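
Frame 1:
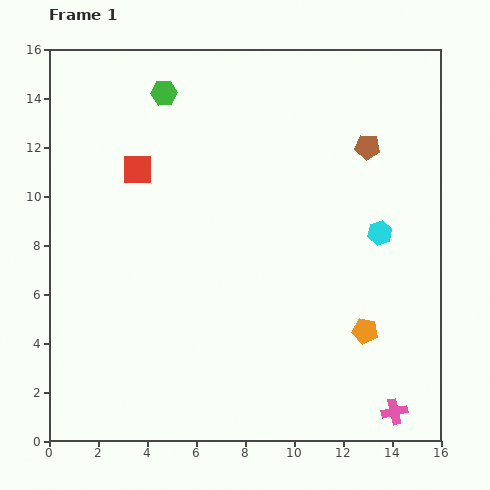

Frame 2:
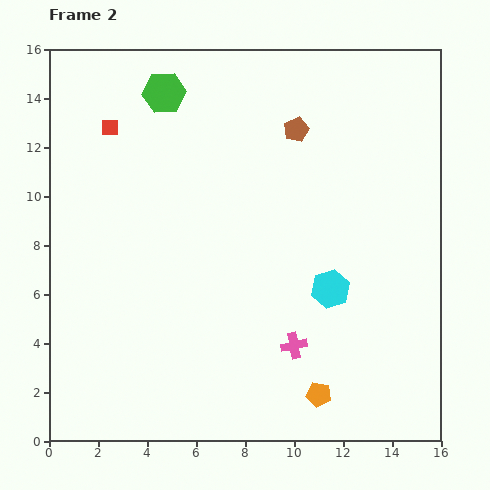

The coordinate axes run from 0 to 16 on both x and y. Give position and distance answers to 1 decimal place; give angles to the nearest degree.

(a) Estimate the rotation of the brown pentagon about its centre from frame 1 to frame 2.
30° counter-clockwise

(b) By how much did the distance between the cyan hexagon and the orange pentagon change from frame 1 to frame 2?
+0.3

Distance in frame 1: 4.0. Distance in frame 2: 4.3.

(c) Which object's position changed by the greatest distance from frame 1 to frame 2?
the pink cross

(moved 4.9; next 3.2)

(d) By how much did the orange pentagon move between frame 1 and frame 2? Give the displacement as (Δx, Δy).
(-1.9, -2.6)

The orange pentagon was at (12.9, 4.5) in frame 1 and (11.0, 1.9) in frame 2.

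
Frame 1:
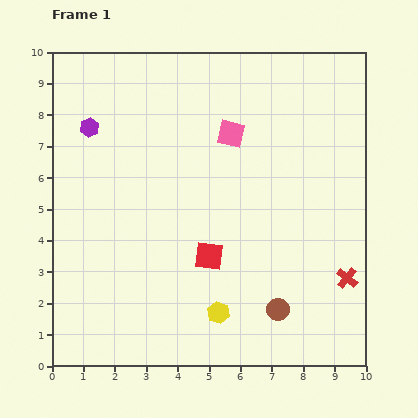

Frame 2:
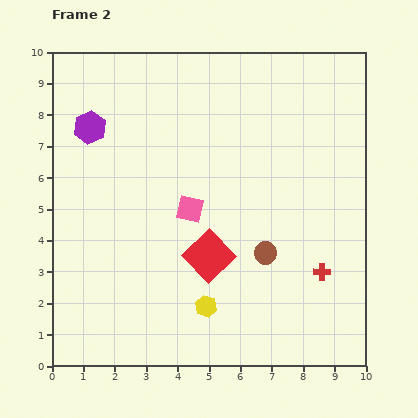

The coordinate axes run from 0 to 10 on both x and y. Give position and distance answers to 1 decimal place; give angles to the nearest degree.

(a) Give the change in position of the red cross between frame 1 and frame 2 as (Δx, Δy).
(-0.8, 0.2)

The red cross was at (9.4, 2.8) in frame 1 and (8.6, 3.0) in frame 2.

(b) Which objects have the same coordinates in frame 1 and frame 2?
the red square, the purple hexagon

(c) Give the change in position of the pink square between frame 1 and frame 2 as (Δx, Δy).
(-1.3, -2.4)

The pink square was at (5.7, 7.4) in frame 1 and (4.4, 5.0) in frame 2.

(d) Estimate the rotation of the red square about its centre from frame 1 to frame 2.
37° clockwise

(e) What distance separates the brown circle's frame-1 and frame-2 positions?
1.8

The brown circle moved from (7.2, 1.8) to (6.8, 3.6), a distance of √(0.4² + 1.8²) ≈ 1.8.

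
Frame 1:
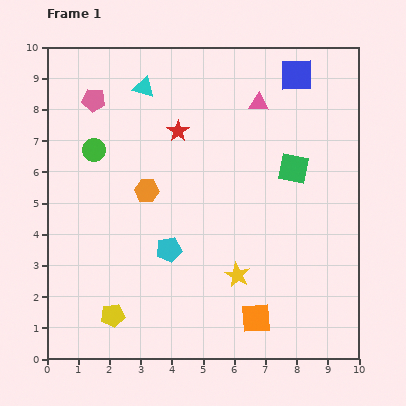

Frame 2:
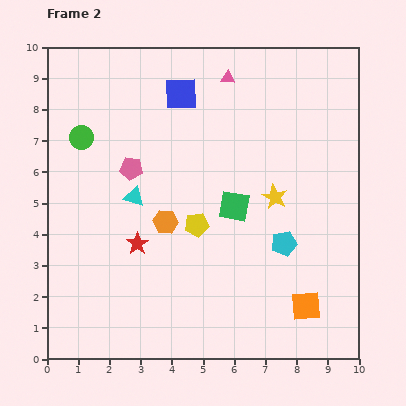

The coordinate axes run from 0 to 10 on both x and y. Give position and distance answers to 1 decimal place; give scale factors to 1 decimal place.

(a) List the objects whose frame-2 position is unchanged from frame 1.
none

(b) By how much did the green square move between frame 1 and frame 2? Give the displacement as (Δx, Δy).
(-1.9, -1.2)

The green square was at (7.9, 6.1) in frame 1 and (6.0, 4.9) in frame 2.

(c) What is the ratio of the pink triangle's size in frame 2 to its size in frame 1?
0.7×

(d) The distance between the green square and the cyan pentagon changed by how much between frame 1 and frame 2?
-2.8

Distance in frame 1: 4.8. Distance in frame 2: 2.0.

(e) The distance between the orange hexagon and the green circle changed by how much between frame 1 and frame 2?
+1.7

Distance in frame 1: 2.1. Distance in frame 2: 3.8.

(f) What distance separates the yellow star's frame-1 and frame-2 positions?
2.8

The yellow star moved from (6.1, 2.7) to (7.3, 5.2), a distance of √(1.2² + 2.5²) ≈ 2.8.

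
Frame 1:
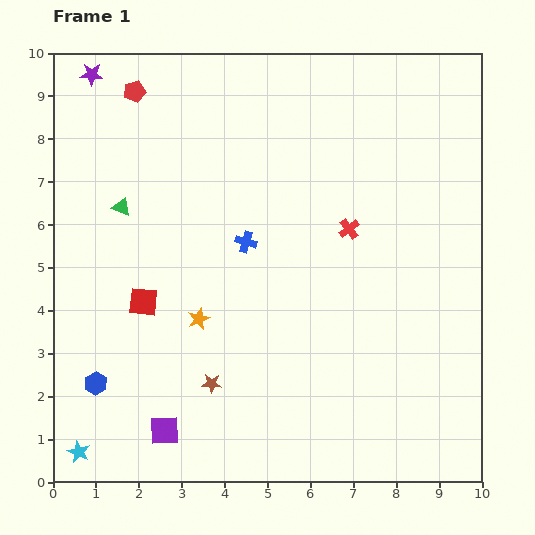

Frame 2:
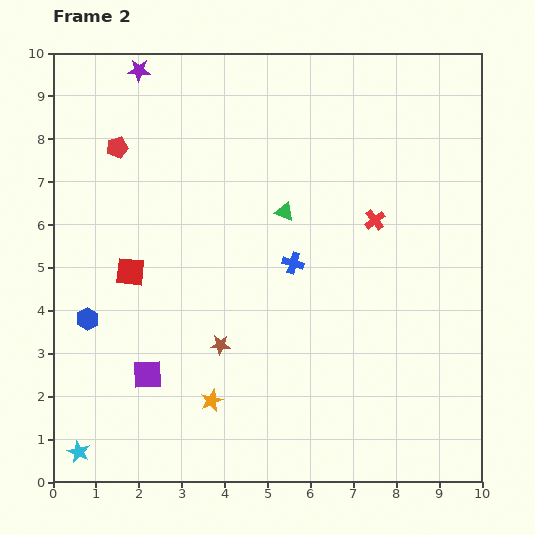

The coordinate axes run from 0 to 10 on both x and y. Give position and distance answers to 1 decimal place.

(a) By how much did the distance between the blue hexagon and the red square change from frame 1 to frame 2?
-0.7

Distance in frame 1: 2.2. Distance in frame 2: 1.5.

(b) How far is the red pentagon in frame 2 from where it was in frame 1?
1.4

The red pentagon moved from (1.9, 9.1) to (1.5, 7.8), a distance of √(0.4² + 1.3²) ≈ 1.4.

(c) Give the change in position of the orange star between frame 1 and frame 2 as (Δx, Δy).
(0.3, -1.9)

The orange star was at (3.4, 3.8) in frame 1 and (3.7, 1.9) in frame 2.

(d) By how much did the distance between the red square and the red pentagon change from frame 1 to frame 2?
-2.0

Distance in frame 1: 4.9. Distance in frame 2: 2.9.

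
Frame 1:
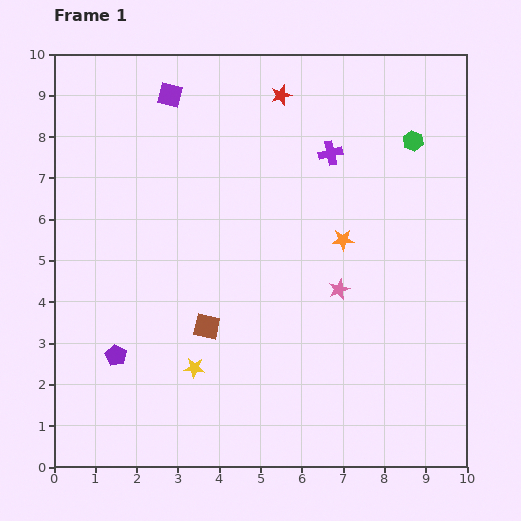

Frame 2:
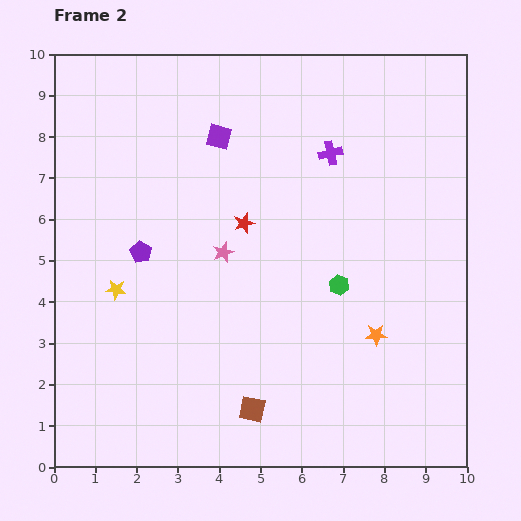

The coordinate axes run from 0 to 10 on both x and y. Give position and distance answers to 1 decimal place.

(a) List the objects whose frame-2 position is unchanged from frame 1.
the purple cross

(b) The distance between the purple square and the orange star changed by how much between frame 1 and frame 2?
+0.6

Distance in frame 1: 5.5. Distance in frame 2: 6.1.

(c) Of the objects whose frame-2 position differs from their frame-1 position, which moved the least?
the purple square

(moved 1.6)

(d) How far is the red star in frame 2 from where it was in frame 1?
3.2

The red star moved from (5.5, 9.0) to (4.6, 5.9), a distance of √(0.9² + 3.1²) ≈ 3.2.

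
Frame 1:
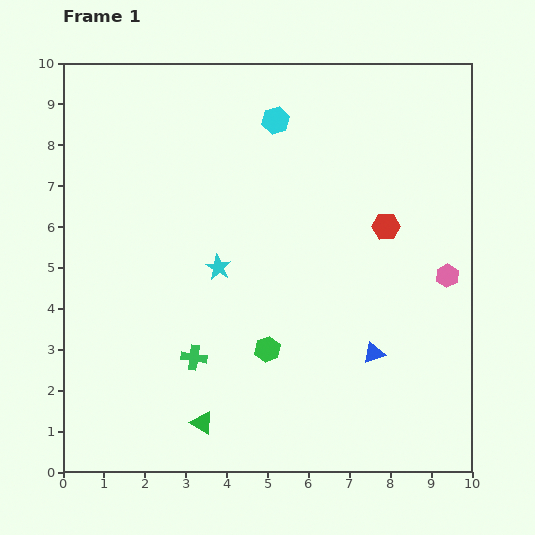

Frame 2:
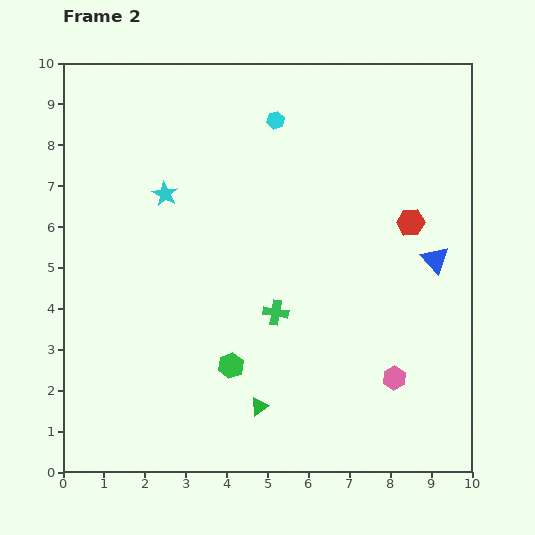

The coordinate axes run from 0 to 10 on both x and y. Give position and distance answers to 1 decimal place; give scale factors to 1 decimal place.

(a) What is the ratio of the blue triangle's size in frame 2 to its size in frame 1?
1.3×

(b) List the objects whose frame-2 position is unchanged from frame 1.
the cyan hexagon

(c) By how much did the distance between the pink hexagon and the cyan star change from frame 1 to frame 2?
+1.6

Distance in frame 1: 5.6. Distance in frame 2: 7.2.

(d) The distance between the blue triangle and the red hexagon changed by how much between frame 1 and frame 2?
-2.0

Distance in frame 1: 3.1. Distance in frame 2: 1.1.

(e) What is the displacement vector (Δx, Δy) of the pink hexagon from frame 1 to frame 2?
(-1.3, -2.5)

The pink hexagon was at (9.4, 4.8) in frame 1 and (8.1, 2.3) in frame 2.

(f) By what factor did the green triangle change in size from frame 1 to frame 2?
0.8×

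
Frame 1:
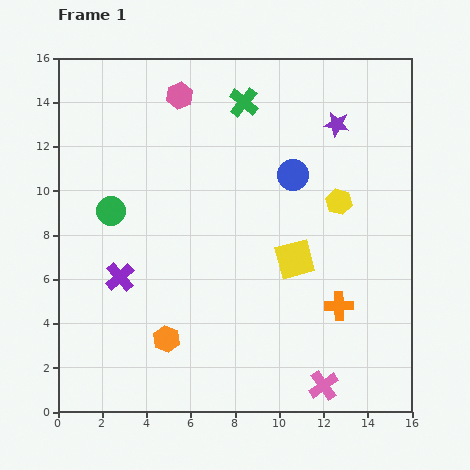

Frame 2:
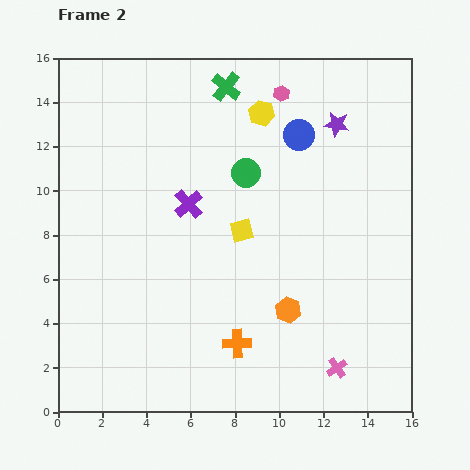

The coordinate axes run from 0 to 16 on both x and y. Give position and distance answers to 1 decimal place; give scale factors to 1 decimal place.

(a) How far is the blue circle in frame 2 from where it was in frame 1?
1.8

The blue circle moved from (10.6, 10.7) to (10.9, 12.5), a distance of √(0.3² + 1.8²) ≈ 1.8.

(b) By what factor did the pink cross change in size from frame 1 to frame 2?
0.7×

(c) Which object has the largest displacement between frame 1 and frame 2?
the green circle

(moved 6.3; next 5.7)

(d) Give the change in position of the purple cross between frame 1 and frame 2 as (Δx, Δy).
(3.1, 3.3)

The purple cross was at (2.8, 6.1) in frame 1 and (5.9, 9.4) in frame 2.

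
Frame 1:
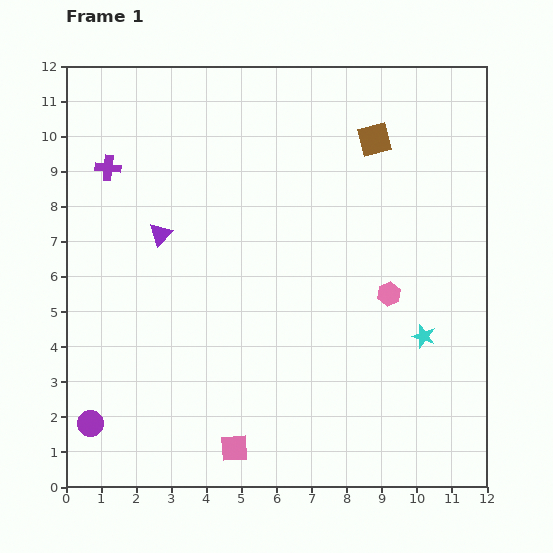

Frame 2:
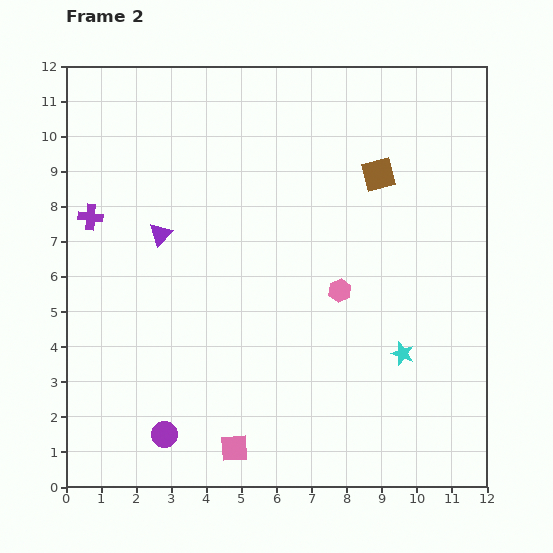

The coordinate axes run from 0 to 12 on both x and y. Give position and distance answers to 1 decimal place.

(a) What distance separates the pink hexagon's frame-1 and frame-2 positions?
1.4

The pink hexagon moved from (9.2, 5.5) to (7.8, 5.6), a distance of √(1.4² + 0.1²) ≈ 1.4.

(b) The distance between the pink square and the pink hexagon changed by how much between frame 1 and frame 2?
-0.8

Distance in frame 1: 6.2. Distance in frame 2: 5.4.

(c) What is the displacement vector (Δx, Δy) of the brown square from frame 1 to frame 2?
(0.1, -1.0)

The brown square was at (8.8, 9.9) in frame 1 and (8.9, 8.9) in frame 2.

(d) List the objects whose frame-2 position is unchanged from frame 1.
the purple triangle, the pink square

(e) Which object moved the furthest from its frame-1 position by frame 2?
the purple circle

(moved 2.1; next 1.5)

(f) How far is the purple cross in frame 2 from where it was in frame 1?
1.5

The purple cross moved from (1.2, 9.1) to (0.7, 7.7), a distance of √(0.5² + 1.4²) ≈ 1.5.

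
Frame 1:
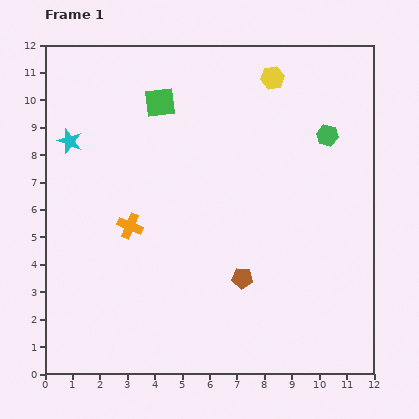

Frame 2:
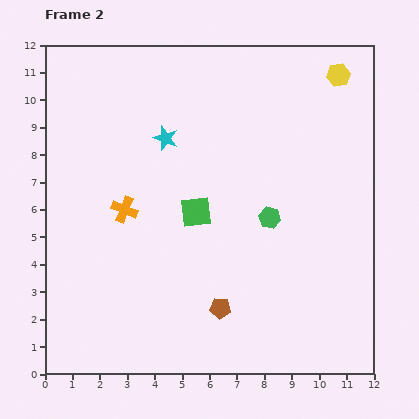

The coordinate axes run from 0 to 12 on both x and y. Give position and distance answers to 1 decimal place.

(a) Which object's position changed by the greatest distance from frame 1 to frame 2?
the green square

(moved 4.2; next 3.7)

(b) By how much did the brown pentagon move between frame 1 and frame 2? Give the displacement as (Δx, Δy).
(-0.8, -1.1)

The brown pentagon was at (7.2, 3.5) in frame 1 and (6.4, 2.4) in frame 2.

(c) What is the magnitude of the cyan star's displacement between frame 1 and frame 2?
3.5

The cyan star moved from (0.9, 8.5) to (4.4, 8.6), a distance of √(3.5² + 0.1²) ≈ 3.5.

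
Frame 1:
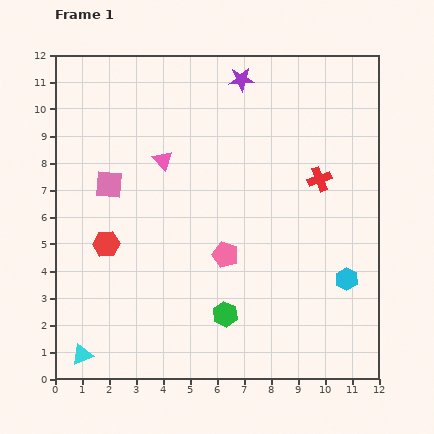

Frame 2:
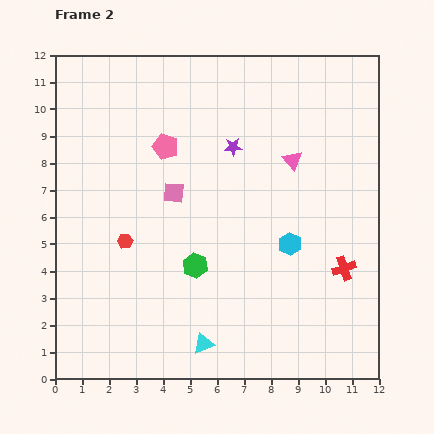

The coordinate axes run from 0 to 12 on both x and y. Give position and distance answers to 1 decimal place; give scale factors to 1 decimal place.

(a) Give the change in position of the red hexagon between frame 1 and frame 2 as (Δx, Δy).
(0.7, 0.1)

The red hexagon was at (1.9, 5.0) in frame 1 and (2.6, 5.1) in frame 2.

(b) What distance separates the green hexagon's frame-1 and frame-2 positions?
2.1

The green hexagon moved from (6.3, 2.4) to (5.2, 4.2), a distance of √(1.1² + 1.8²) ≈ 2.1.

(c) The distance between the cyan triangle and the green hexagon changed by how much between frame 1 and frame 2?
-2.6

Distance in frame 1: 5.5. Distance in frame 2: 2.9.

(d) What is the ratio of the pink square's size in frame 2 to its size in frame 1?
0.7×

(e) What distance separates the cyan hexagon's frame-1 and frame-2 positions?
2.5

The cyan hexagon moved from (10.8, 3.7) to (8.7, 5.0), a distance of √(2.1² + 1.3²) ≈ 2.5.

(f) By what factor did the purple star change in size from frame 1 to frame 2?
0.7×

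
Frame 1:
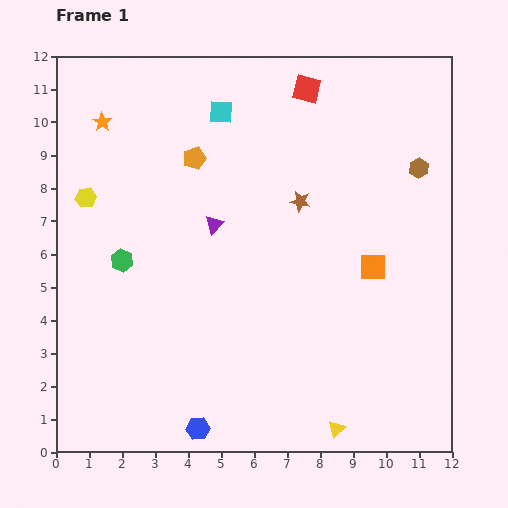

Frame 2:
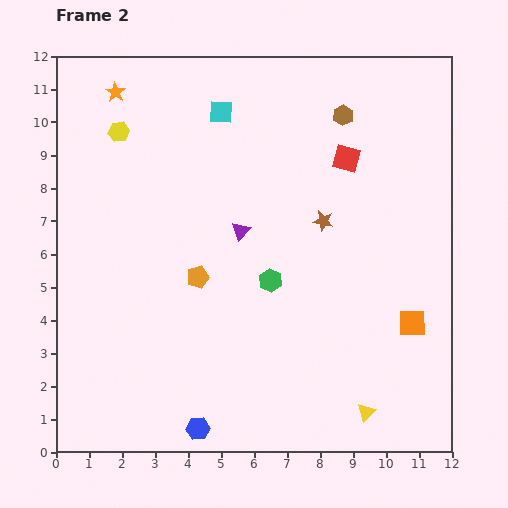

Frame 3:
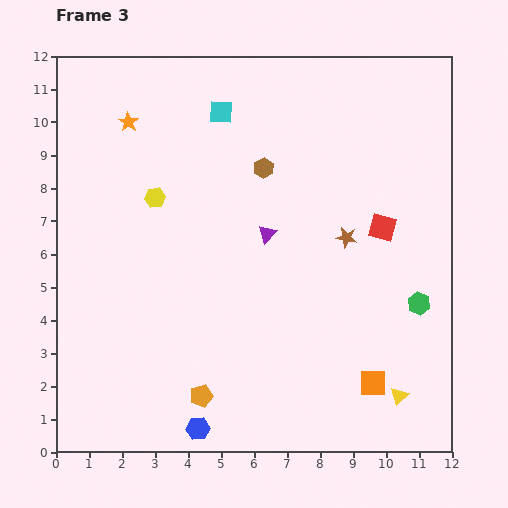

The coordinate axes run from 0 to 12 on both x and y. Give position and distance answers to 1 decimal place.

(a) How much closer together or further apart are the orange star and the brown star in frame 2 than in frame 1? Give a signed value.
+0.9

Distance in frame 1: 6.5. Distance in frame 2: 7.4.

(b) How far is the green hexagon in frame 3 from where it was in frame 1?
9.1

The green hexagon moved from (2.0, 5.8) to (11.0, 4.5), a distance of √(9.0² + 1.3²) ≈ 9.1.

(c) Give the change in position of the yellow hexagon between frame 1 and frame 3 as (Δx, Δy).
(2.1, 0.0)

The yellow hexagon was at (0.9, 7.7) in frame 1 and (3.0, 7.7) in frame 3.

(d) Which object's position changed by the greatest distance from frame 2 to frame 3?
the green hexagon

(moved 4.6; next 3.6)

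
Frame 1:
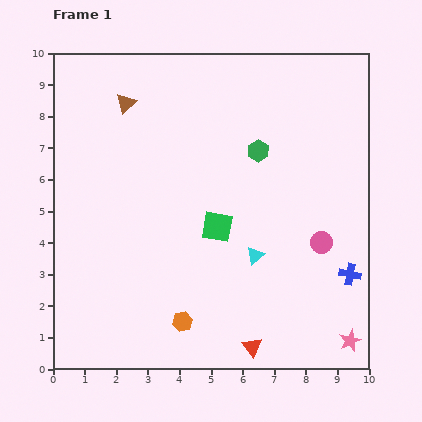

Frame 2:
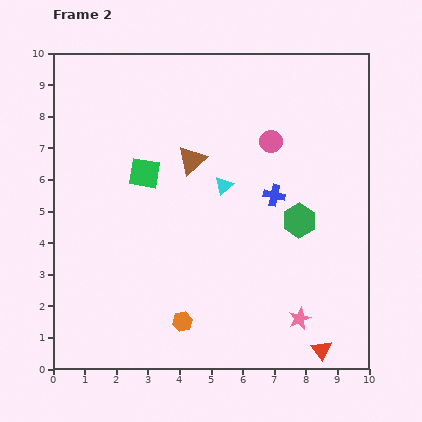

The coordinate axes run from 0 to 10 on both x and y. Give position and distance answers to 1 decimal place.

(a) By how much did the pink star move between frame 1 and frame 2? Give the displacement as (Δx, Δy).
(-1.6, 0.7)

The pink star was at (9.4, 0.9) in frame 1 and (7.8, 1.6) in frame 2.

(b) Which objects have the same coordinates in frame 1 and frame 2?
the orange hexagon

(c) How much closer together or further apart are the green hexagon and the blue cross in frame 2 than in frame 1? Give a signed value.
-3.8

Distance in frame 1: 4.9. Distance in frame 2: 1.1.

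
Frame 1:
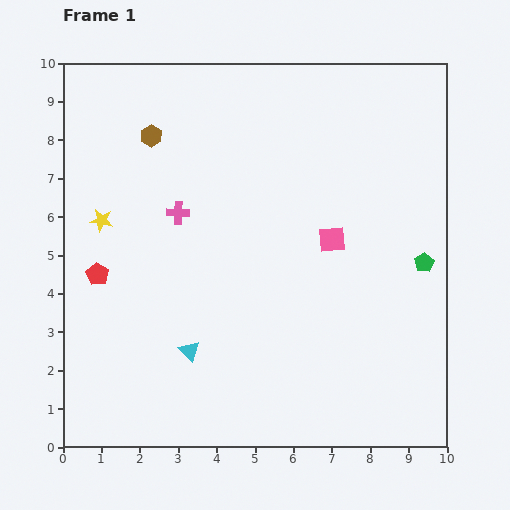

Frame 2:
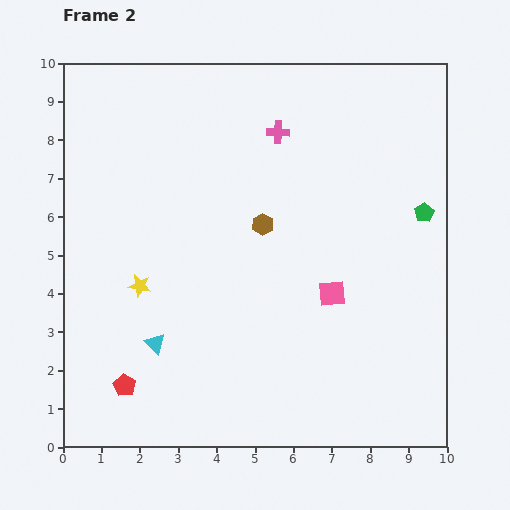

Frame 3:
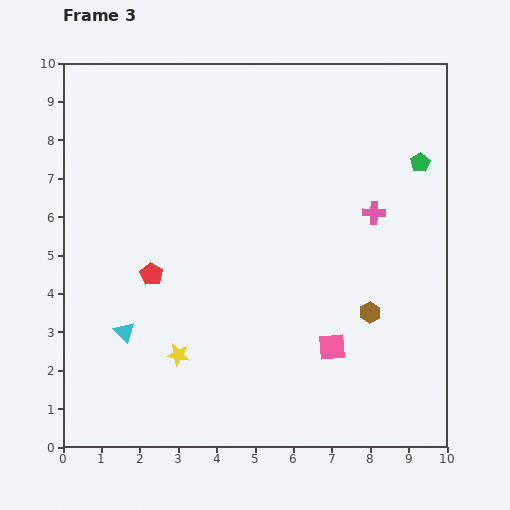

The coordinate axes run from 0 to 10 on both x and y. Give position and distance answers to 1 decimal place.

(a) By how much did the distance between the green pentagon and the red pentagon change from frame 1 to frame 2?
+0.5

Distance in frame 1: 8.5. Distance in frame 2: 9.0.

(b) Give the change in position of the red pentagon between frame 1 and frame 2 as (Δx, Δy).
(0.7, -2.9)

The red pentagon was at (0.9, 4.5) in frame 1 and (1.6, 1.6) in frame 2.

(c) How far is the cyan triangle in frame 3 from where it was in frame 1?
1.8

The cyan triangle moved from (3.3, 2.5) to (1.6, 3.0), a distance of √(1.7² + 0.5²) ≈ 1.8.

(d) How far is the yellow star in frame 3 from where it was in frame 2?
2.1

The yellow star moved from (2.0, 4.2) to (3.0, 2.4), a distance of √(1.0² + 1.8²) ≈ 2.1.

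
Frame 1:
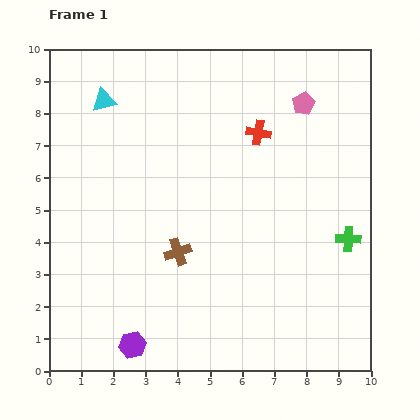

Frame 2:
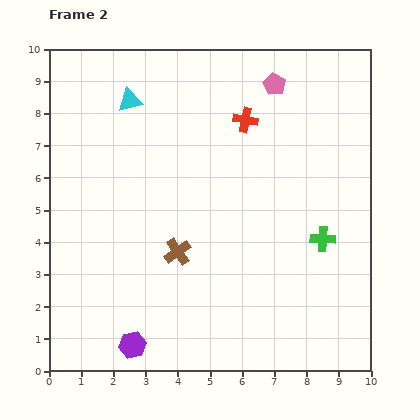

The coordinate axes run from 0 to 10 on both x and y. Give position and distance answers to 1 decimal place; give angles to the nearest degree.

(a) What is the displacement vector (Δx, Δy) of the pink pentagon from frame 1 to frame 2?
(-0.9, 0.6)

The pink pentagon was at (7.9, 8.3) in frame 1 and (7.0, 8.9) in frame 2.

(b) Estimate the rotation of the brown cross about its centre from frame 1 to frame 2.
17° counter-clockwise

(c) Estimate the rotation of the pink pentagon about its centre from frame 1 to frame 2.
16° counter-clockwise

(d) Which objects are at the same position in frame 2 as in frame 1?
the brown cross, the purple hexagon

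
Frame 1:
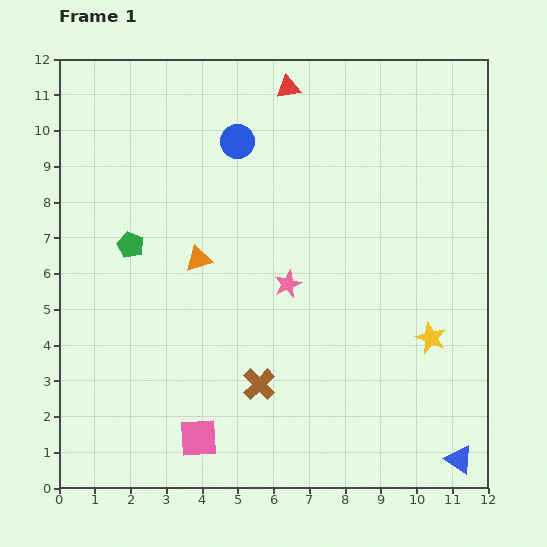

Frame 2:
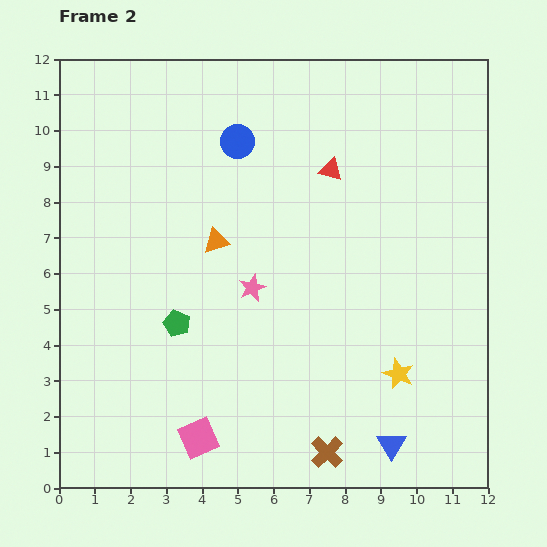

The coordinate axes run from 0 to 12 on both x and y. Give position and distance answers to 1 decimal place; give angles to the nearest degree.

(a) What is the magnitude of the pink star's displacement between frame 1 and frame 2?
1.0

The pink star moved from (6.4, 5.7) to (5.4, 5.6), a distance of √(1.0² + 0.1²) ≈ 1.0.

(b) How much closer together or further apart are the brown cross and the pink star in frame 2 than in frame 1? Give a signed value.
+2.2

Distance in frame 1: 2.9. Distance in frame 2: 5.1.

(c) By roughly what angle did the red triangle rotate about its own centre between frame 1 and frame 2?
25° clockwise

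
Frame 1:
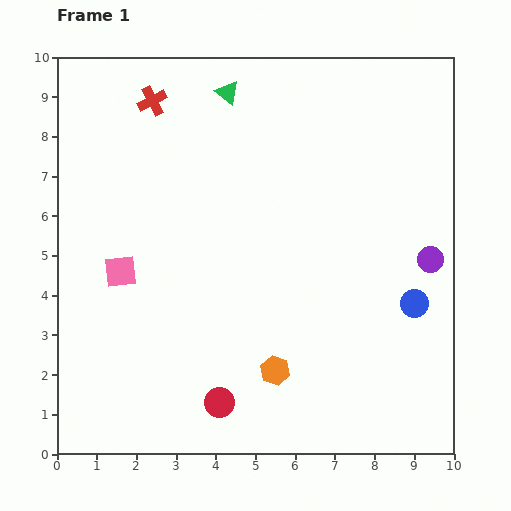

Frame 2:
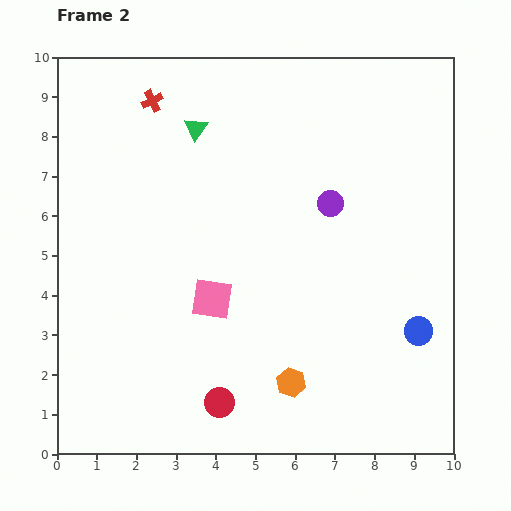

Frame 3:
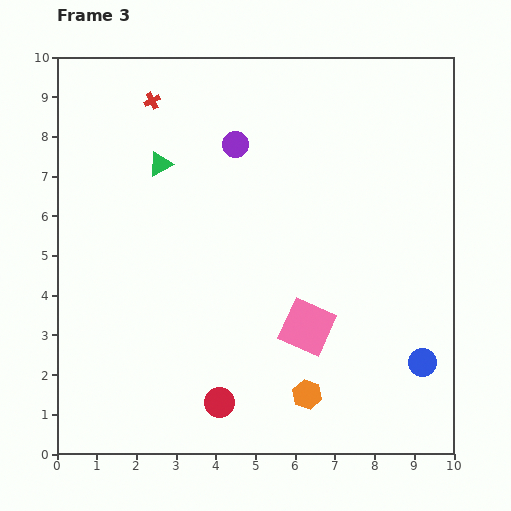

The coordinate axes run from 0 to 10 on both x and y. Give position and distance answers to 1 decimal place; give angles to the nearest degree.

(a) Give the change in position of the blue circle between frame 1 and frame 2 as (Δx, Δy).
(0.1, -0.7)

The blue circle was at (9.0, 3.8) in frame 1 and (9.1, 3.1) in frame 2.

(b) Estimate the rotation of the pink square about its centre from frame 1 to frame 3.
31° clockwise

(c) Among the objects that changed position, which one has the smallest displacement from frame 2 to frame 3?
the orange hexagon

(moved 0.5)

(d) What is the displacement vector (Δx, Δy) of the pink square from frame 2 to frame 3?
(2.4, -0.7)

The pink square was at (3.9, 3.9) in frame 2 and (6.3, 3.2) in frame 3.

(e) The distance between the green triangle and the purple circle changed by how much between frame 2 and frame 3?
-1.9

Distance in frame 2: 3.9. Distance in frame 3: 2.0.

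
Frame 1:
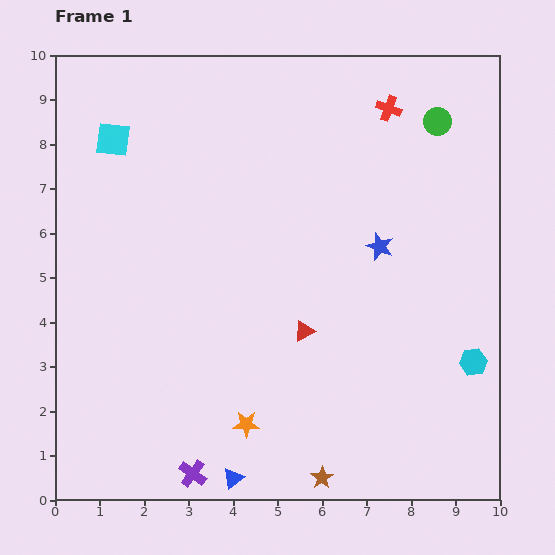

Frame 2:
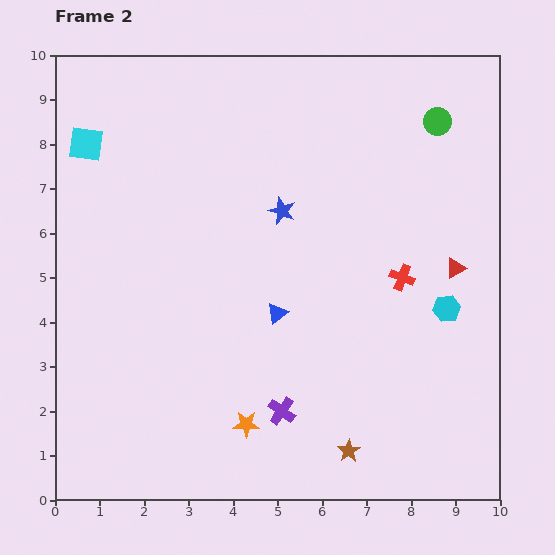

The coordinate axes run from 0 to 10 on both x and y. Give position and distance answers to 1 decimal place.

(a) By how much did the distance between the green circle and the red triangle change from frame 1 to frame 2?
-2.3

Distance in frame 1: 5.6. Distance in frame 2: 3.3.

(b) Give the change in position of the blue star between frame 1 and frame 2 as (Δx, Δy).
(-2.2, 0.8)

The blue star was at (7.3, 5.7) in frame 1 and (5.1, 6.5) in frame 2.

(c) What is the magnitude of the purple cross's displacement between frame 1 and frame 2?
2.4

The purple cross moved from (3.1, 0.6) to (5.1, 2.0), a distance of √(2.0² + 1.4²) ≈ 2.4.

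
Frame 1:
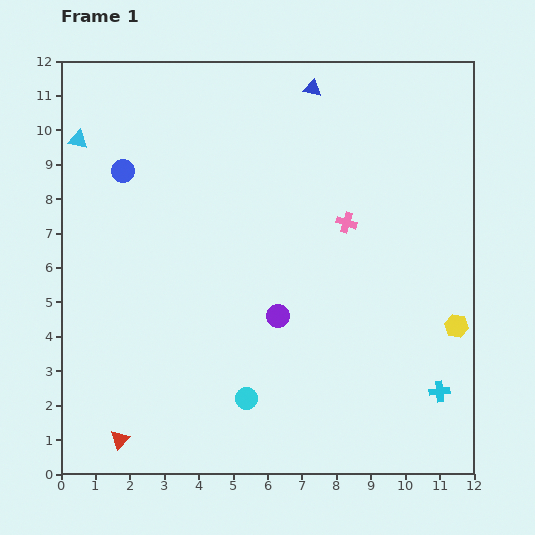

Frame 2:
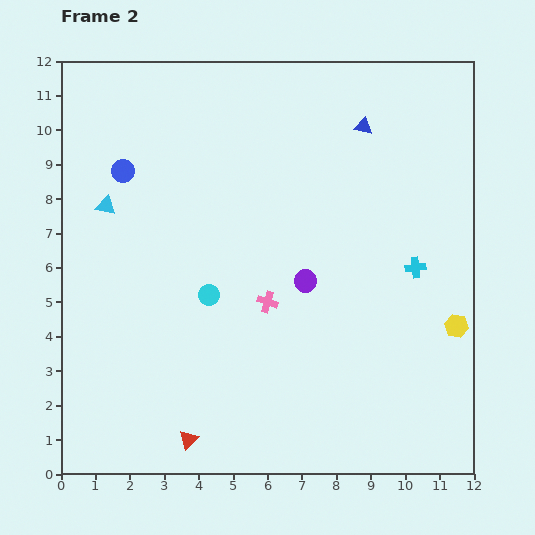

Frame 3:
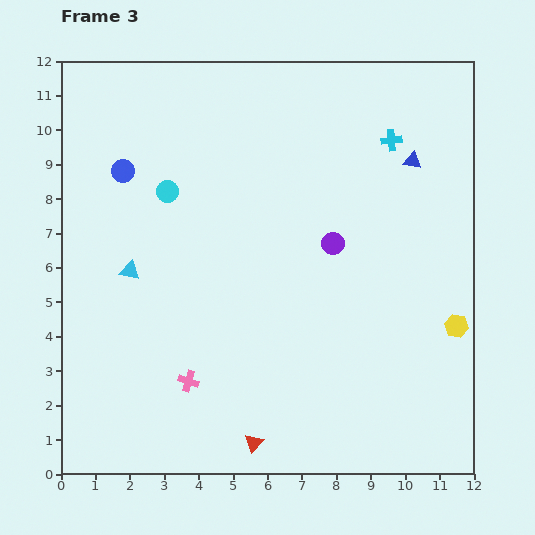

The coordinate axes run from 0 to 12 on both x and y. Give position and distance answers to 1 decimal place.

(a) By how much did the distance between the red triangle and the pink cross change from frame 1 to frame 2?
-4.5

Distance in frame 1: 9.1. Distance in frame 2: 4.6.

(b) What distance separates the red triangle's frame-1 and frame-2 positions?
2.0

The red triangle moved from (1.7, 1.0) to (3.7, 1.0), a distance of √(2.0² + 0.0²) ≈ 2.0.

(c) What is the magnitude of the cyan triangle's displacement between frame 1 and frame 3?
4.1

The cyan triangle moved from (0.5, 9.7) to (2.0, 5.9), a distance of √(1.5² + 3.8²) ≈ 4.1.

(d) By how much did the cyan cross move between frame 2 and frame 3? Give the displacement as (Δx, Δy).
(-0.7, 3.7)

The cyan cross was at (10.3, 6.0) in frame 2 and (9.6, 9.7) in frame 3.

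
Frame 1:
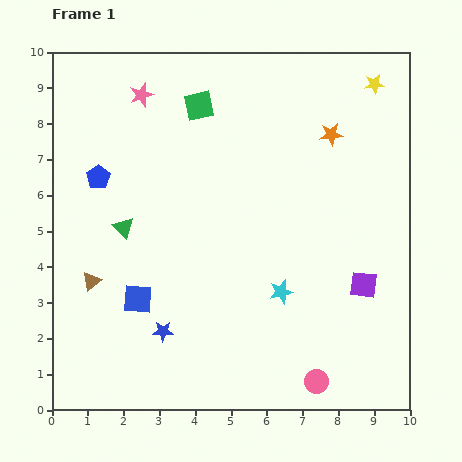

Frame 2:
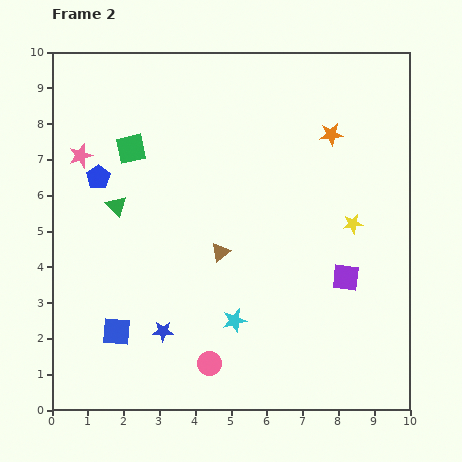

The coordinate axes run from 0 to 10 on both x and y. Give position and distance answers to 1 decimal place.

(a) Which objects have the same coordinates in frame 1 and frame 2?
the orange star, the blue star, the blue pentagon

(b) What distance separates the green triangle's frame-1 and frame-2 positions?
0.6

The green triangle moved from (2.0, 5.1) to (1.8, 5.7), a distance of √(0.2² + 0.6²) ≈ 0.6.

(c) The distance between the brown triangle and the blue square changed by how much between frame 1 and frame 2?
+2.2

Distance in frame 1: 1.4. Distance in frame 2: 3.6.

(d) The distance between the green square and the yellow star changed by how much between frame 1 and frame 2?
+1.6

Distance in frame 1: 4.9. Distance in frame 2: 6.5.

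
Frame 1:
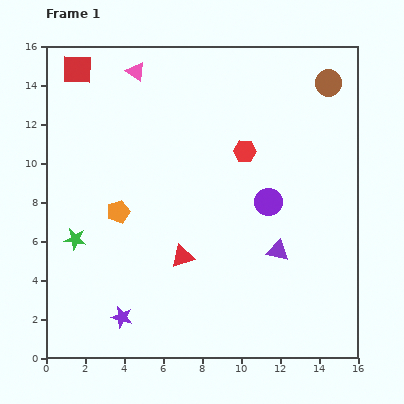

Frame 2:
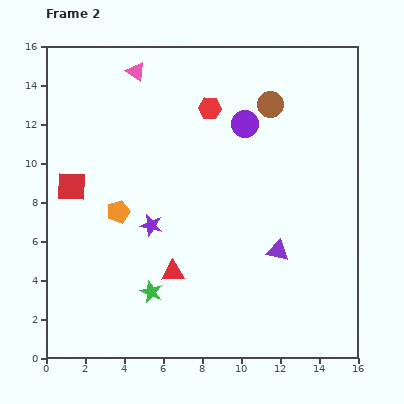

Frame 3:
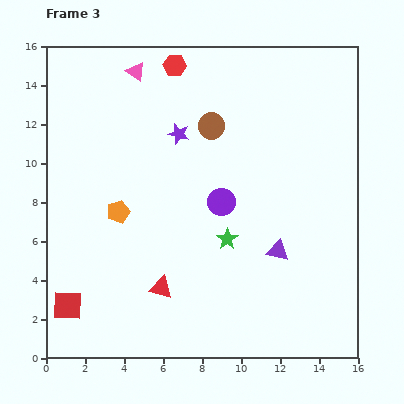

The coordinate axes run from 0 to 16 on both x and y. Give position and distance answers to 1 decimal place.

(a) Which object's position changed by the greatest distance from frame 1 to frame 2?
the red square

(moved 6.0; next 4.9)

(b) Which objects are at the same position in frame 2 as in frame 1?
the orange pentagon, the purple triangle, the pink triangle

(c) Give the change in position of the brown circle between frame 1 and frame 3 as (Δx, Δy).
(-6.0, -2.2)

The brown circle was at (14.5, 14.1) in frame 1 and (8.5, 11.9) in frame 3.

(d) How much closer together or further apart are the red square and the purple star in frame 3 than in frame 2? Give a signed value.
+5.9

Distance in frame 2: 4.6. Distance in frame 3: 10.5.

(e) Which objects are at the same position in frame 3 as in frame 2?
the orange pentagon, the purple triangle, the pink triangle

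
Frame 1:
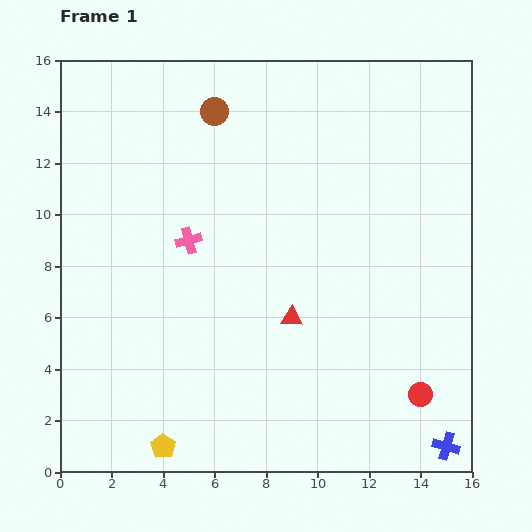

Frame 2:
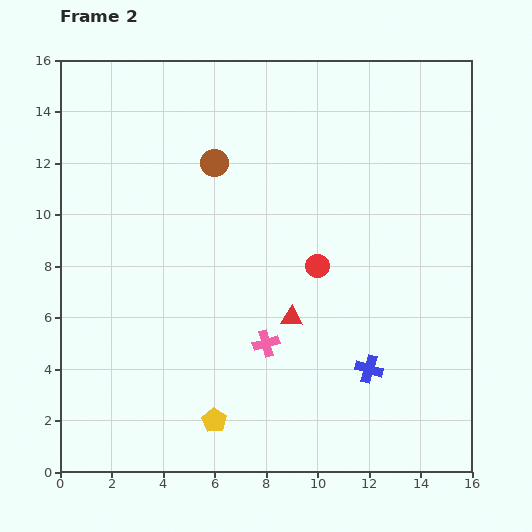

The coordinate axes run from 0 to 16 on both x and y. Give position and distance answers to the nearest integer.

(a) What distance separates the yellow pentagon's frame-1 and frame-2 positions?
2

The yellow pentagon moved from (4, 1) to (6, 2), a distance of √(2² + 1²) ≈ 2.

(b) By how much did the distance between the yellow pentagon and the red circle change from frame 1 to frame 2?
-3

Distance in frame 1: 10. Distance in frame 2: 7.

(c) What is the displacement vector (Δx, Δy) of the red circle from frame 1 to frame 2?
(-4, 5)

The red circle was at (14, 3) in frame 1 and (10, 8) in frame 2.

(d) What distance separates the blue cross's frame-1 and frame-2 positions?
4

The blue cross moved from (15, 1) to (12, 4), a distance of √(3² + 3²) ≈ 4.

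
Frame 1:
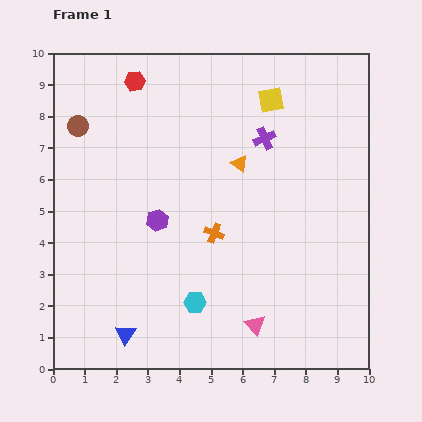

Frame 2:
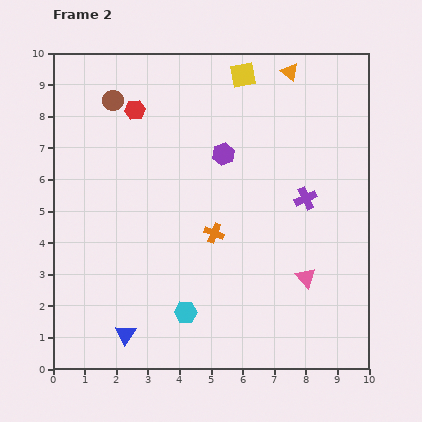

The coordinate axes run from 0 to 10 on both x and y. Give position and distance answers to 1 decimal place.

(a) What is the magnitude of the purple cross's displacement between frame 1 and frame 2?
2.3

The purple cross moved from (6.7, 7.3) to (8.0, 5.4), a distance of √(1.3² + 1.9²) ≈ 2.3.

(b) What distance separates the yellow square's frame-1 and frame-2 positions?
1.2

The yellow square moved from (6.9, 8.5) to (6.0, 9.3), a distance of √(0.9² + 0.8²) ≈ 1.2.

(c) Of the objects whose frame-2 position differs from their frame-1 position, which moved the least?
the cyan hexagon

(moved 0.4)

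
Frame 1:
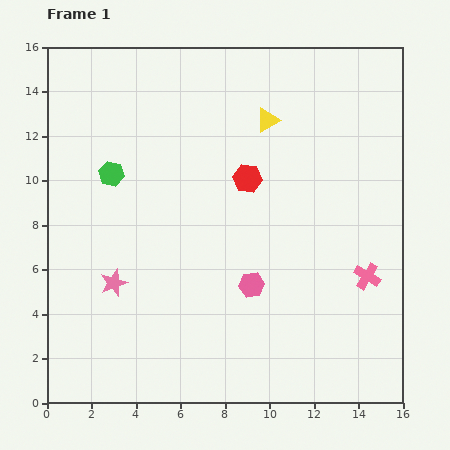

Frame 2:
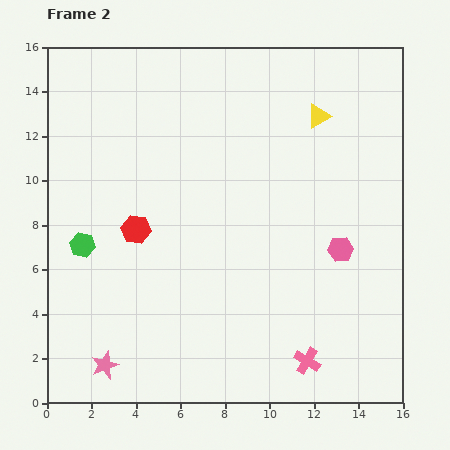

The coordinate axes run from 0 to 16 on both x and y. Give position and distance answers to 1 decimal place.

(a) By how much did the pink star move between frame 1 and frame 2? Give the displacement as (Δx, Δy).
(-0.4, -3.7)

The pink star was at (3.0, 5.4) in frame 1 and (2.6, 1.7) in frame 2.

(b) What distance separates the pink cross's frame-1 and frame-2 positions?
4.7

The pink cross moved from (14.4, 5.7) to (11.7, 1.9), a distance of √(2.7² + 3.8²) ≈ 4.7.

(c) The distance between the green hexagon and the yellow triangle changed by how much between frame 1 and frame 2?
+4.7

Distance in frame 1: 7.4. Distance in frame 2: 12.1.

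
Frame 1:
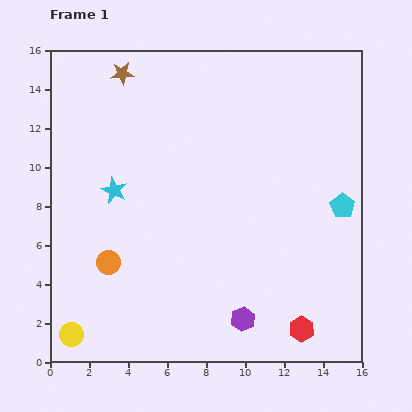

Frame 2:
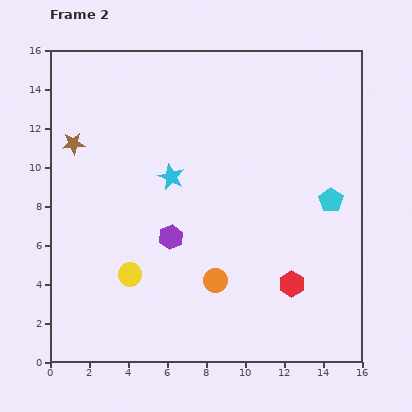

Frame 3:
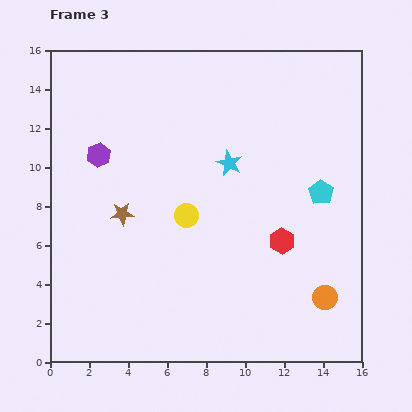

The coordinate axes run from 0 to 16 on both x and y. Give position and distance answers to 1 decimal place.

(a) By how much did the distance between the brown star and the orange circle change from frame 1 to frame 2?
+0.4

Distance in frame 1: 9.7. Distance in frame 2: 10.1.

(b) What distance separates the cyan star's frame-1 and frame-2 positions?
3.0

The cyan star moved from (3.3, 8.8) to (6.2, 9.5), a distance of √(2.9² + 0.7²) ≈ 3.0.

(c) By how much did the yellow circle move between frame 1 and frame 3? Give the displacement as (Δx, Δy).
(5.9, 6.1)

The yellow circle was at (1.1, 1.4) in frame 1 and (7.0, 7.5) in frame 3.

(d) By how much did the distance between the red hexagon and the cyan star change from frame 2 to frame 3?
-3.5

Distance in frame 2: 8.3. Distance in frame 3: 4.8.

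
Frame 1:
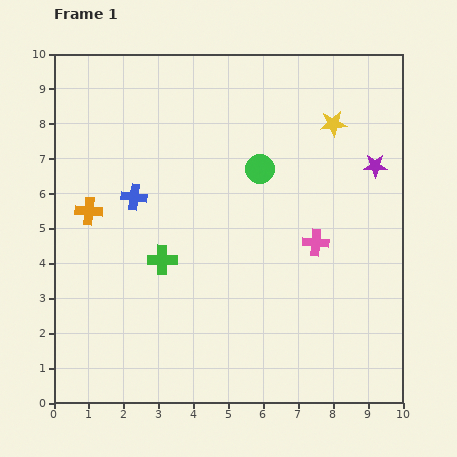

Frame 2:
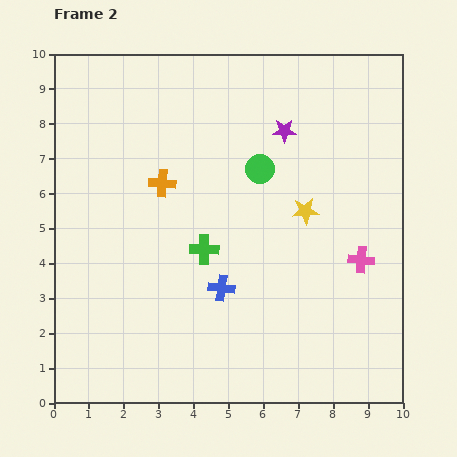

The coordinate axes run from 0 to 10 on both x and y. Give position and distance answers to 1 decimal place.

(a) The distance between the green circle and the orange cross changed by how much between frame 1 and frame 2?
-2.2

Distance in frame 1: 5.0. Distance in frame 2: 2.8.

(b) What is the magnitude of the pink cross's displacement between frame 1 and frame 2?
1.4

The pink cross moved from (7.5, 4.6) to (8.8, 4.1), a distance of √(1.3² + 0.5²) ≈ 1.4.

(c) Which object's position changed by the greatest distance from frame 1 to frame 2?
the blue cross

(moved 3.6; next 2.8)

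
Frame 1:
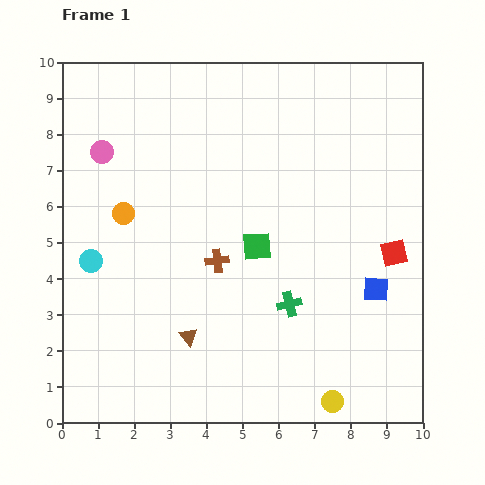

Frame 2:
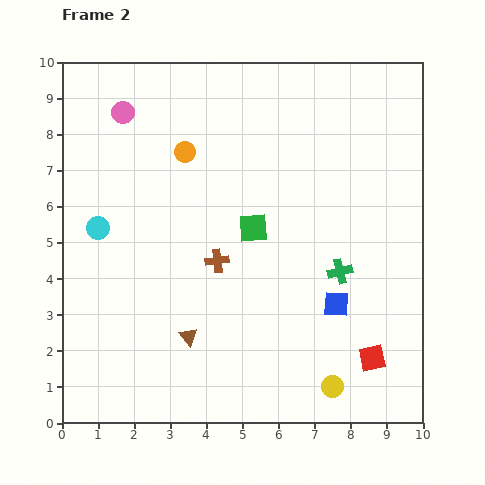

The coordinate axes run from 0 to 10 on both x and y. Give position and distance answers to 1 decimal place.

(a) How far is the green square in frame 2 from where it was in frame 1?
0.5

The green square moved from (5.4, 4.9) to (5.3, 5.4), a distance of √(0.1² + 0.5²) ≈ 0.5.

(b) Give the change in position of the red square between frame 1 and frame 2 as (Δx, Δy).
(-0.6, -2.9)

The red square was at (9.2, 4.7) in frame 1 and (8.6, 1.8) in frame 2.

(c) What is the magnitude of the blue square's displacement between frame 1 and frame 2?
1.2

The blue square moved from (8.7, 3.7) to (7.6, 3.3), a distance of √(1.1² + 0.4²) ≈ 1.2.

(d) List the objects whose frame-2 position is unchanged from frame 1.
the brown cross, the brown triangle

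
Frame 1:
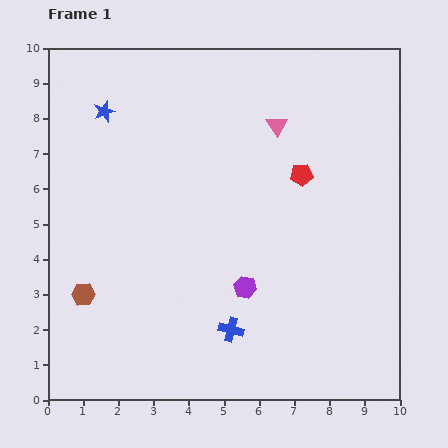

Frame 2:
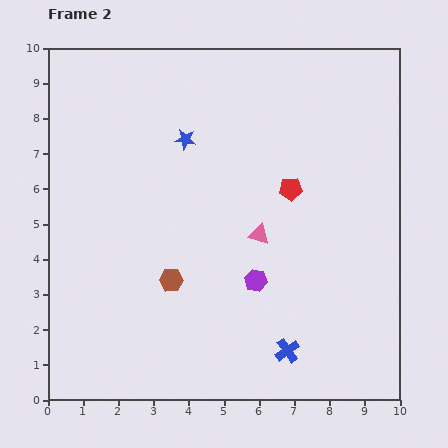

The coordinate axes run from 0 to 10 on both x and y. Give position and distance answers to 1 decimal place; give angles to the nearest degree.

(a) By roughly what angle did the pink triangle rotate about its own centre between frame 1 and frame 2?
43° counter-clockwise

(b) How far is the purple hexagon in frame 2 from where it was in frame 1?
0.4

The purple hexagon moved from (5.6, 3.2) to (5.9, 3.4), a distance of √(0.3² + 0.2²) ≈ 0.4.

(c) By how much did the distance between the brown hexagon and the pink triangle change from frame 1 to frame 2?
-4.5

Distance in frame 1: 7.3. Distance in frame 2: 2.8.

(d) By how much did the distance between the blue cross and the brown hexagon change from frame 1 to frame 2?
-0.4

Distance in frame 1: 4.3. Distance in frame 2: 3.9.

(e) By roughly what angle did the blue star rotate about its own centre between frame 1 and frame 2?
26° clockwise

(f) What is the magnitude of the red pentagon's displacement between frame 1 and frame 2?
0.5

The red pentagon moved from (7.2, 6.4) to (6.9, 6.0), a distance of √(0.3² + 0.4²) ≈ 0.5.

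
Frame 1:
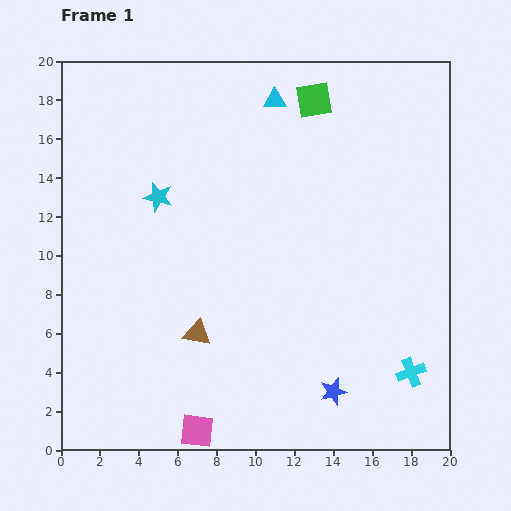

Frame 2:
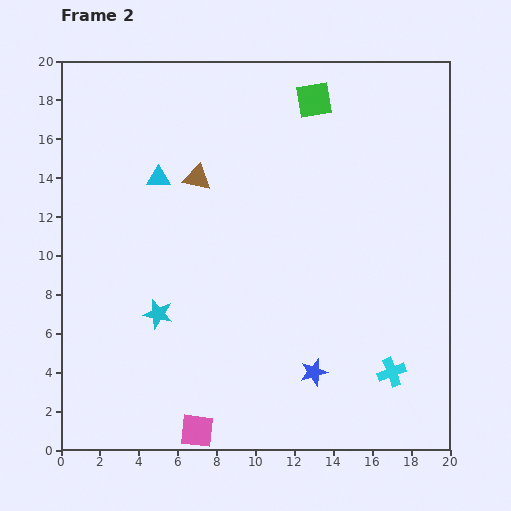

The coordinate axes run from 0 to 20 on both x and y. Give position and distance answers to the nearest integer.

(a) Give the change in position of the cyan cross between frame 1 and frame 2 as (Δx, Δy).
(-1, 0)

The cyan cross was at (18, 4) in frame 1 and (17, 4) in frame 2.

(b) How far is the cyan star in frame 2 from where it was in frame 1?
6

The cyan star moved from (5, 13) to (5, 7), a distance of √(0² + 6²) ≈ 6.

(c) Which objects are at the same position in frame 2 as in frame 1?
the pink square, the green square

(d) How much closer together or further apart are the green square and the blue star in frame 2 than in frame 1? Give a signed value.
-1

Distance in frame 1: 15. Distance in frame 2: 14.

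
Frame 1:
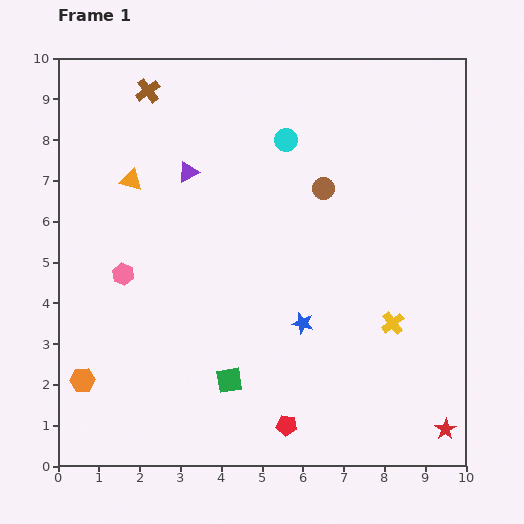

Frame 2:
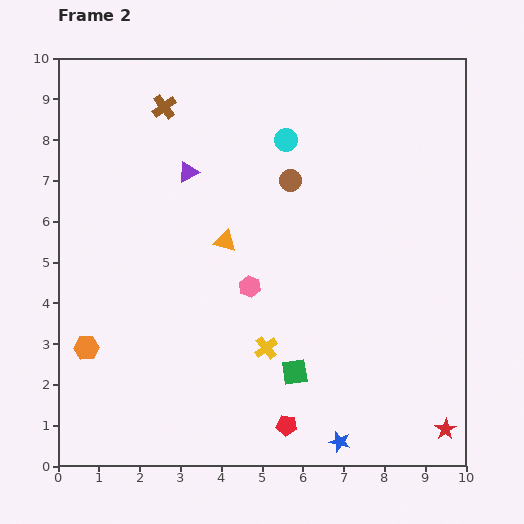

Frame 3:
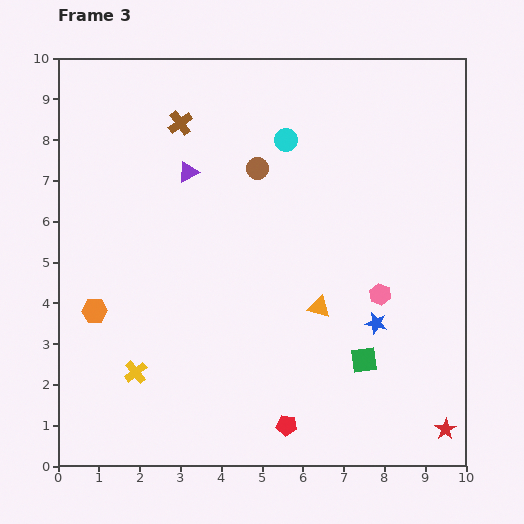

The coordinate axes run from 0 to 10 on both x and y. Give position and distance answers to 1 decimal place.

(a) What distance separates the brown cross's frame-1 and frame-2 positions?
0.6

The brown cross moved from (2.2, 9.2) to (2.6, 8.8), a distance of √(0.4² + 0.4²) ≈ 0.6.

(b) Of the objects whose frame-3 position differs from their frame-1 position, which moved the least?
the brown cross

(moved 1.1)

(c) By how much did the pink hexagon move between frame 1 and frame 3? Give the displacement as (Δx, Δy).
(6.3, -0.5)

The pink hexagon was at (1.6, 4.7) in frame 1 and (7.9, 4.2) in frame 3.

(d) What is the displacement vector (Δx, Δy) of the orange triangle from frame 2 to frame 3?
(2.3, -1.6)

The orange triangle was at (4.1, 5.5) in frame 2 and (6.4, 3.9) in frame 3.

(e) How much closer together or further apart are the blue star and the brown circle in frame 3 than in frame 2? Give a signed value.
-1.7

Distance in frame 2: 6.5. Distance in frame 3: 4.8.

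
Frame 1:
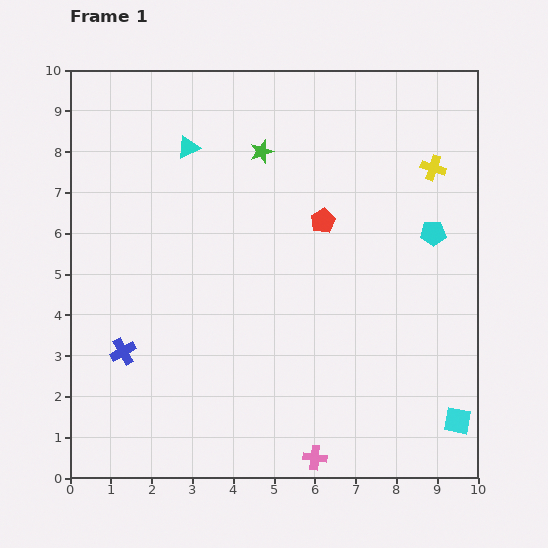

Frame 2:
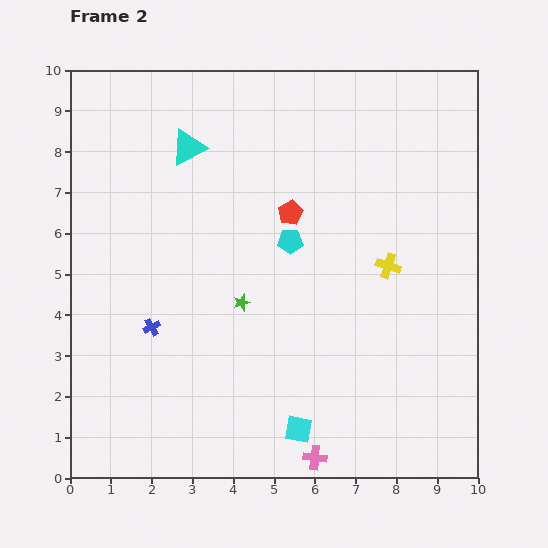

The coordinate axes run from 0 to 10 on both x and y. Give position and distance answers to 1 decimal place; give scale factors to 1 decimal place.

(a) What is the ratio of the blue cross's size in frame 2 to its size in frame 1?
0.7×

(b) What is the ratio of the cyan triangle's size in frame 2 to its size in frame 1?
1.6×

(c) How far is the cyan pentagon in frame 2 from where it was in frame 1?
3.5

The cyan pentagon moved from (8.9, 6.0) to (5.4, 5.8), a distance of √(3.5² + 0.2²) ≈ 3.5.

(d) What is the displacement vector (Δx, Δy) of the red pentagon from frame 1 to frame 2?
(-0.8, 0.2)

The red pentagon was at (6.2, 6.3) in frame 1 and (5.4, 6.5) in frame 2.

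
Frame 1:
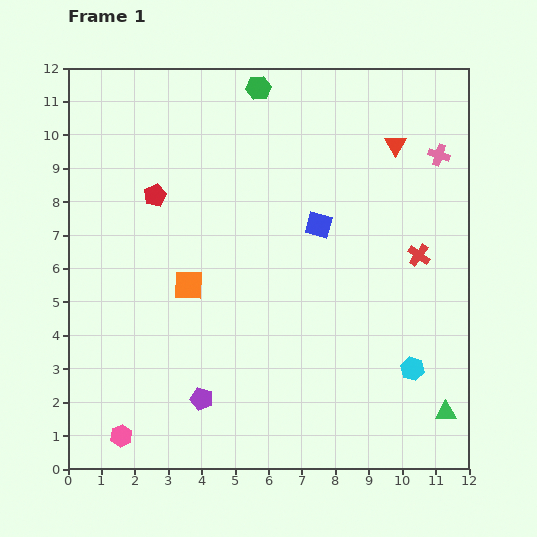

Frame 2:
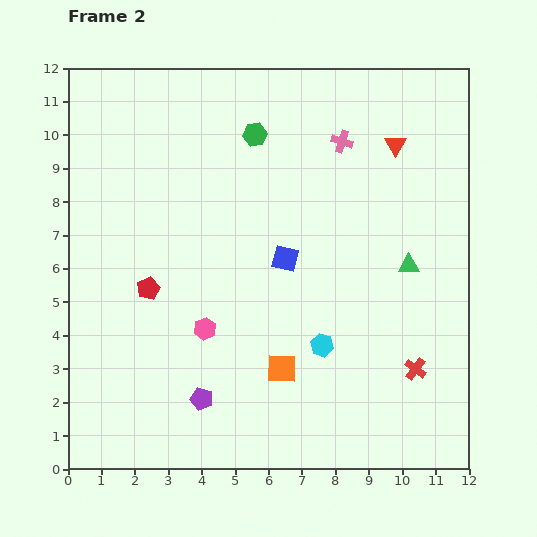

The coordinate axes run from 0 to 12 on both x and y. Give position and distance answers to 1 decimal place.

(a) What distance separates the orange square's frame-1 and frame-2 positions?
3.8

The orange square moved from (3.6, 5.5) to (6.4, 3.0), a distance of √(2.8² + 2.5²) ≈ 3.8.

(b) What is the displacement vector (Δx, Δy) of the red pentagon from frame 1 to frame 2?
(-0.2, -2.8)

The red pentagon was at (2.6, 8.2) in frame 1 and (2.4, 5.4) in frame 2.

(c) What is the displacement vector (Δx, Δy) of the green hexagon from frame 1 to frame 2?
(-0.1, -1.4)

The green hexagon was at (5.7, 11.4) in frame 1 and (5.6, 10.0) in frame 2.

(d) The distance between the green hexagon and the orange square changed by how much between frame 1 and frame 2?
+0.7

Distance in frame 1: 6.3. Distance in frame 2: 7.0.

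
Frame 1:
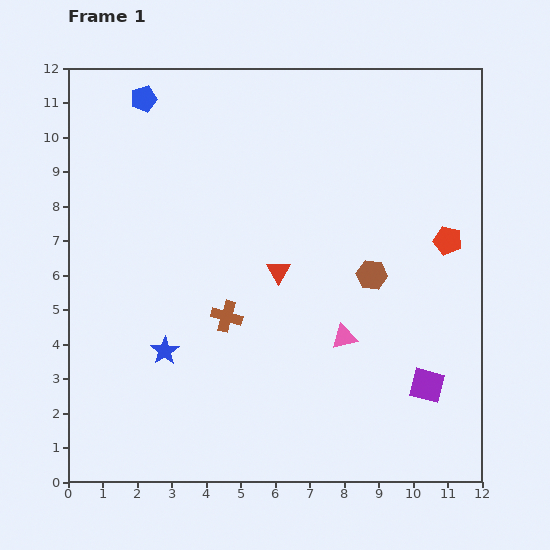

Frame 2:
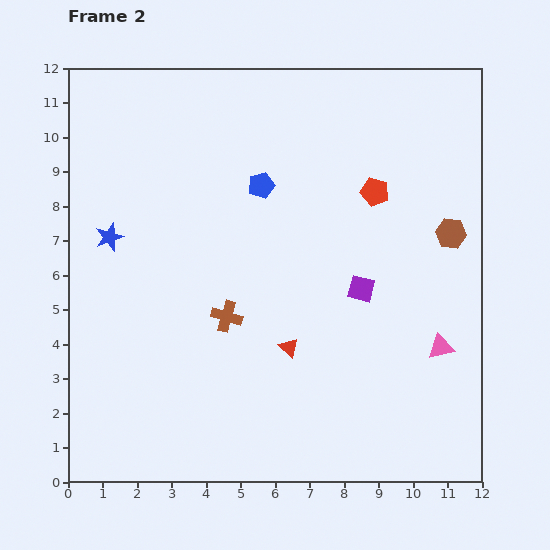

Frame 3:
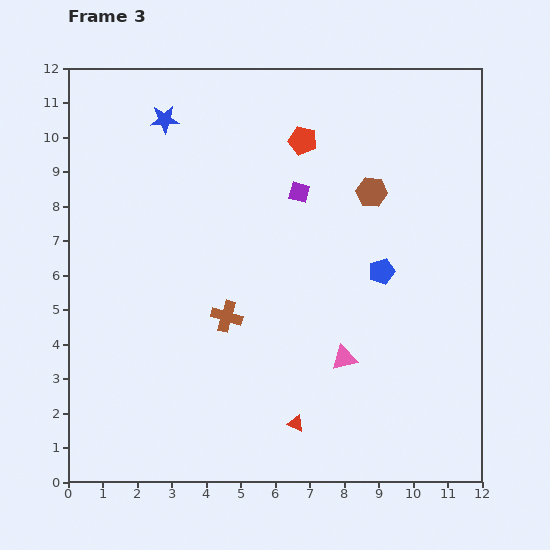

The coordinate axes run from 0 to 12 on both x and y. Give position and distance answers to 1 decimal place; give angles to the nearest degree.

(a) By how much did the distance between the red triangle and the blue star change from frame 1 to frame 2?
+2.1

Distance in frame 1: 4.0. Distance in frame 2: 6.1.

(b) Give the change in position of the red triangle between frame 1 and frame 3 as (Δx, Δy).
(0.5, -4.4)

The red triangle was at (6.1, 6.1) in frame 1 and (6.6, 1.7) in frame 3.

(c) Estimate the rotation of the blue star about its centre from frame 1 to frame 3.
30° clockwise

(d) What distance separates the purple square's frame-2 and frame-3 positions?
3.3

The purple square moved from (8.5, 5.6) to (6.7, 8.4), a distance of √(1.8² + 2.8²) ≈ 3.3.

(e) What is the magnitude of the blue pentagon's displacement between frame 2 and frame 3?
4.3

The blue pentagon moved from (5.6, 8.6) to (9.1, 6.1), a distance of √(3.5² + 2.5²) ≈ 4.3.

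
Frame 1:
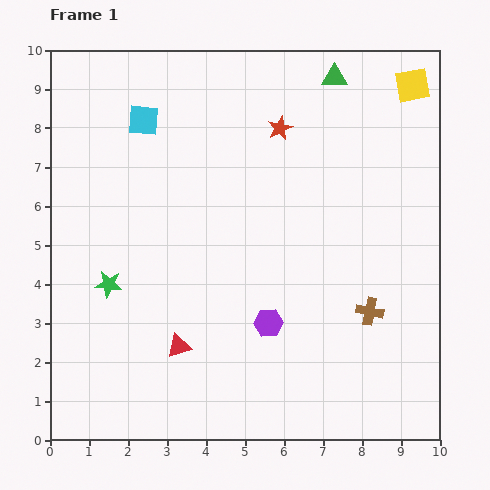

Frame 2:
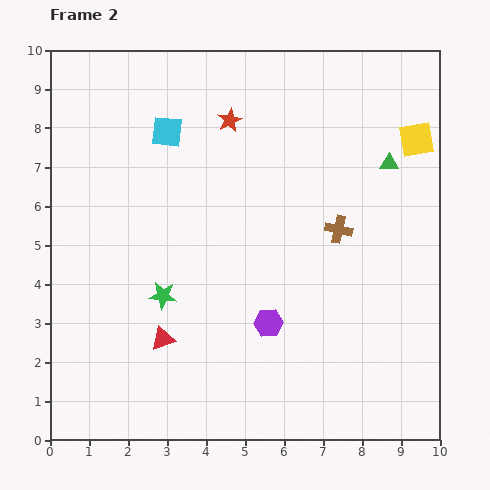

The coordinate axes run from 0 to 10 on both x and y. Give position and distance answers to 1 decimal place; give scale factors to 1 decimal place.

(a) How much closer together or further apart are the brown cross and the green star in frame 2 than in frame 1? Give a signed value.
-1.9

Distance in frame 1: 6.7. Distance in frame 2: 4.8.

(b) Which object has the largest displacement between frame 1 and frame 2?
the green triangle

(moved 2.6; next 2.2)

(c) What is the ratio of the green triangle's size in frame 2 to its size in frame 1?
0.7×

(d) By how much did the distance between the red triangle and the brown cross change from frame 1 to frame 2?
+0.3

Distance in frame 1: 5.0. Distance in frame 2: 5.3.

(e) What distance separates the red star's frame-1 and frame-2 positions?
1.3

The red star moved from (5.9, 8.0) to (4.6, 8.2), a distance of √(1.3² + 0.2²) ≈ 1.3.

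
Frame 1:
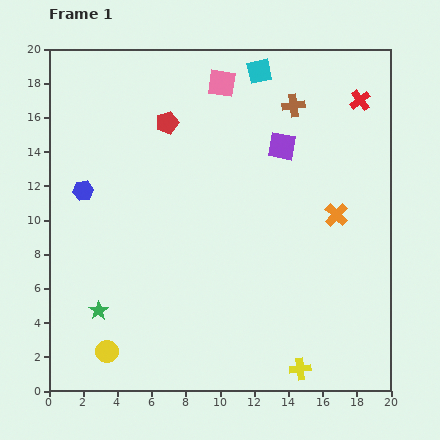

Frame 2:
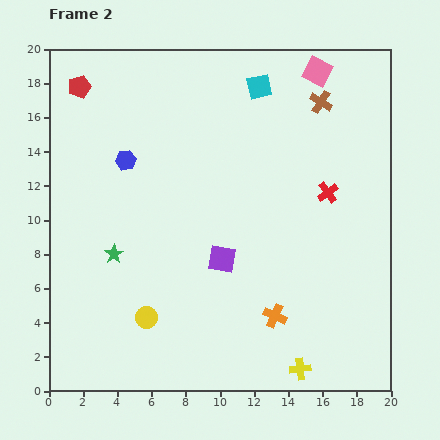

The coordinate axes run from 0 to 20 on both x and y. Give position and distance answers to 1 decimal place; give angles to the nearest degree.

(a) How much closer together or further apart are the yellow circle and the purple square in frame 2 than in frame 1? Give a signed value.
-10.1

Distance in frame 1: 15.7. Distance in frame 2: 5.6.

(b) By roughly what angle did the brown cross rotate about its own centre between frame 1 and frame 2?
38° clockwise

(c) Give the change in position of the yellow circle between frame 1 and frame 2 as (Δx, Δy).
(2.3, 2.0)

The yellow circle was at (3.4, 2.3) in frame 1 and (5.7, 4.3) in frame 2.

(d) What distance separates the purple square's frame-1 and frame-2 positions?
7.5

The purple square moved from (13.6, 14.3) to (10.1, 7.7), a distance of √(3.5² + 6.6²) ≈ 7.5.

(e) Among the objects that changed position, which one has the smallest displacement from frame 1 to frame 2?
the cyan square

(moved 0.9)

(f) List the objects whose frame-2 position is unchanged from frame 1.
the yellow cross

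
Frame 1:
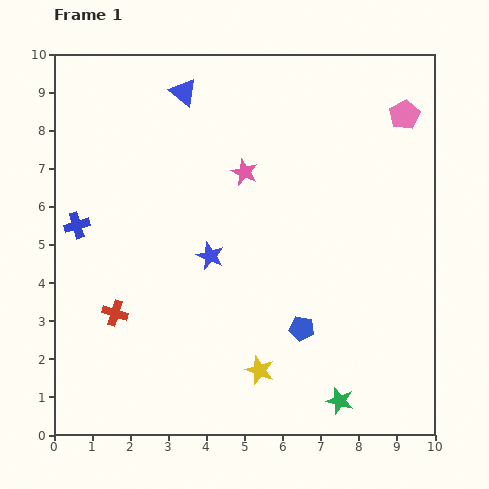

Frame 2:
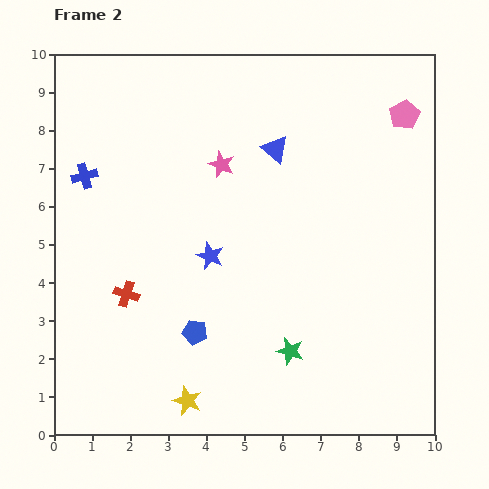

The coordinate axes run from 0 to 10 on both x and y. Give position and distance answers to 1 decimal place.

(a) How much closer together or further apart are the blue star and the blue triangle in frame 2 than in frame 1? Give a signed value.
-1.1

Distance in frame 1: 4.4. Distance in frame 2: 3.3.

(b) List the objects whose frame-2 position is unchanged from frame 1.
the blue star, the pink pentagon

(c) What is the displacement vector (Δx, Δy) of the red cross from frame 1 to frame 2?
(0.3, 0.5)

The red cross was at (1.6, 3.2) in frame 1 and (1.9, 3.7) in frame 2.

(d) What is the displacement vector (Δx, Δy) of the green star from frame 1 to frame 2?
(-1.3, 1.3)

The green star was at (7.5, 0.9) in frame 1 and (6.2, 2.2) in frame 2.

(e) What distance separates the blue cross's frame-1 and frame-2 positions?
1.3

The blue cross moved from (0.6, 5.5) to (0.8, 6.8), a distance of √(0.2² + 1.3²) ≈ 1.3.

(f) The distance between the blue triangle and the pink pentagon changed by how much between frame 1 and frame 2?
-2.3

Distance in frame 1: 5.8. Distance in frame 2: 3.5.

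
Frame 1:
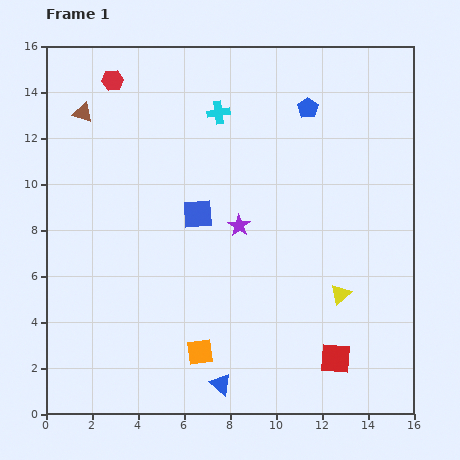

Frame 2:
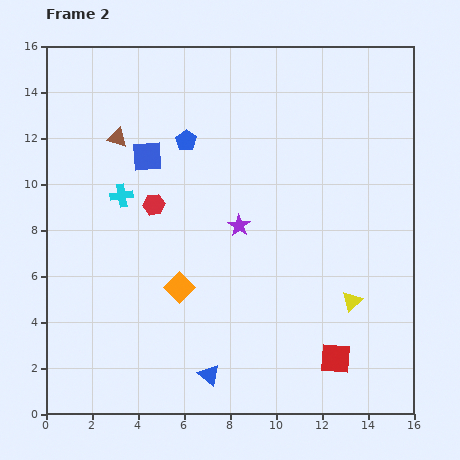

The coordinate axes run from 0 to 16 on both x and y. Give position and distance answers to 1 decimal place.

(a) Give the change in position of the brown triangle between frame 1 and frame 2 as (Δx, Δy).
(1.5, -1.1)

The brown triangle was at (1.6, 13.1) in frame 1 and (3.1, 12.0) in frame 2.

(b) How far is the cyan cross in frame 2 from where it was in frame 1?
5.5

The cyan cross moved from (7.5, 13.1) to (3.3, 9.5), a distance of √(4.2² + 3.6²) ≈ 5.5.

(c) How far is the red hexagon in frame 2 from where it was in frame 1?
5.7

The red hexagon moved from (2.9, 14.5) to (4.7, 9.1), a distance of √(1.8² + 5.4²) ≈ 5.7.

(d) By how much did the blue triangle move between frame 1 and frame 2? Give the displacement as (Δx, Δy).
(-0.5, 0.4)

The blue triangle was at (7.6, 1.3) in frame 1 and (7.1, 1.7) in frame 2.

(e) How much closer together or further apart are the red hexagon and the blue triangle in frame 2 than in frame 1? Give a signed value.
-6.2

Distance in frame 1: 14.0. Distance in frame 2: 7.8.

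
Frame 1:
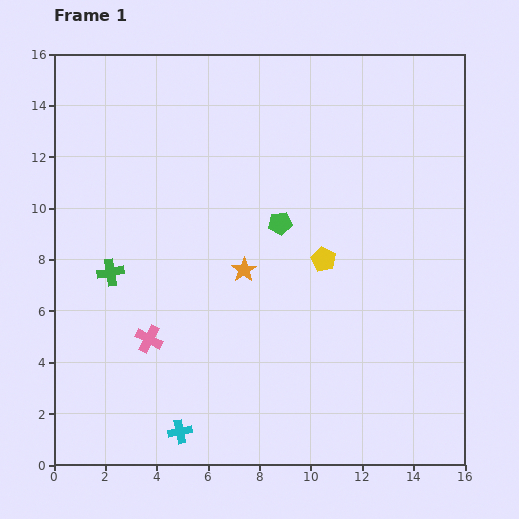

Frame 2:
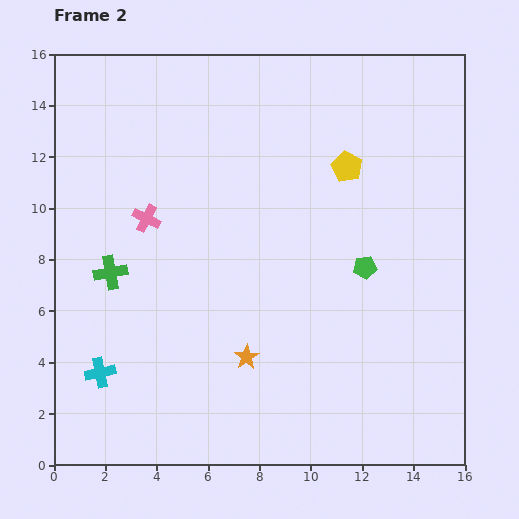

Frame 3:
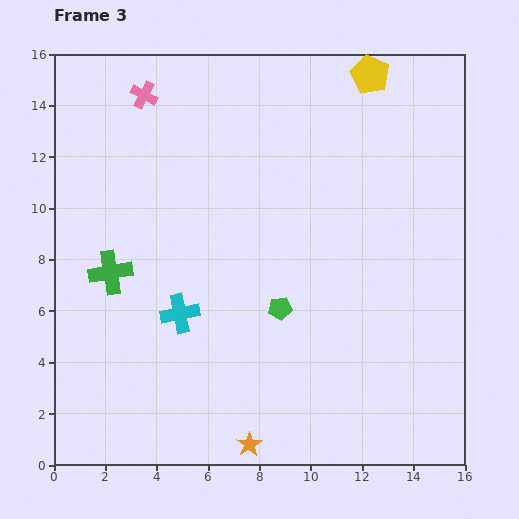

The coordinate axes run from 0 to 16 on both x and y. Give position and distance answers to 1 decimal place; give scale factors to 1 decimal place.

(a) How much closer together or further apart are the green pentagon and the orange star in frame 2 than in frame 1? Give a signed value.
+3.5

Distance in frame 1: 2.3. Distance in frame 2: 5.8.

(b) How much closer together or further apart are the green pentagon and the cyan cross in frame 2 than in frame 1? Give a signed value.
+2.1

Distance in frame 1: 9.0. Distance in frame 2: 11.1.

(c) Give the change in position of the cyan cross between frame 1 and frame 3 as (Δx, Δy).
(0.0, 4.6)

The cyan cross was at (4.9, 1.3) in frame 1 and (4.9, 5.9) in frame 3.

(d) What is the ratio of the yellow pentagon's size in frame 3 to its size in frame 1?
1.6×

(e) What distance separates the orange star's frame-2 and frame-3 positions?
3.4

The orange star moved from (7.5, 4.2) to (7.6, 0.8), a distance of √(0.1² + 3.4²) ≈ 3.4.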